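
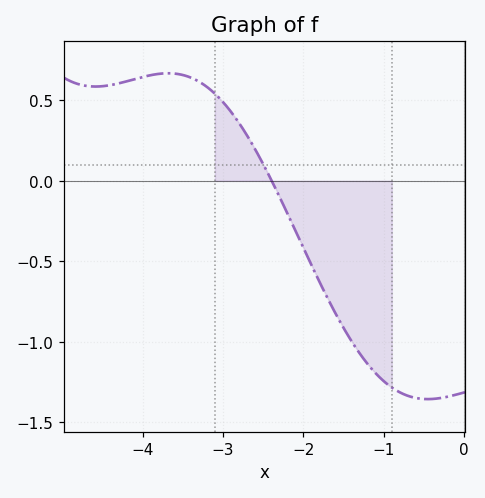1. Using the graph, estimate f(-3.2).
0.6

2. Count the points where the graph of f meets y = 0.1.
1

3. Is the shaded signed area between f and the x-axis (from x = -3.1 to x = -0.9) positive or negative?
negative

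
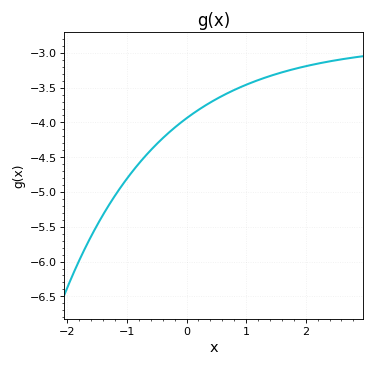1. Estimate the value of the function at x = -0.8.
-4.6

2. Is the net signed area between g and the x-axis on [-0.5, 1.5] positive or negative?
negative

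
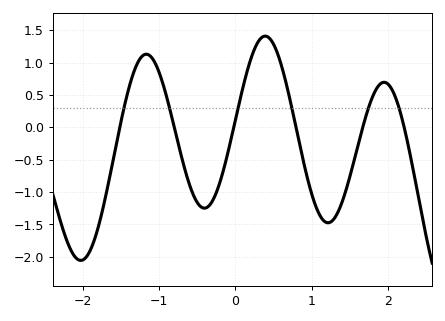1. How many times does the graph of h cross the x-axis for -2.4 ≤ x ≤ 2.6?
6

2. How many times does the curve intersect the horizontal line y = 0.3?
6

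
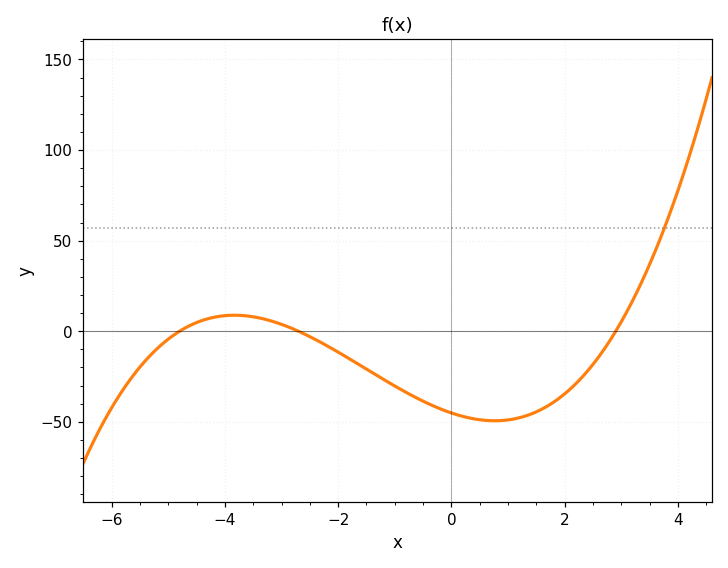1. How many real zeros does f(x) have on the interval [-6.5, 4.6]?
3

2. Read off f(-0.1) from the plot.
-44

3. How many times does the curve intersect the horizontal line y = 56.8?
1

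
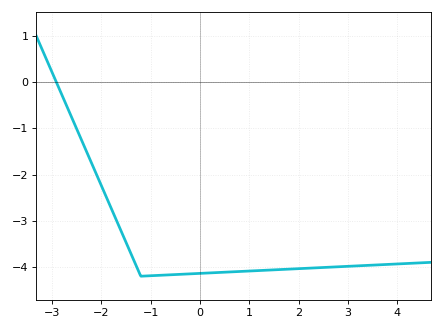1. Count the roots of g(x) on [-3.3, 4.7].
1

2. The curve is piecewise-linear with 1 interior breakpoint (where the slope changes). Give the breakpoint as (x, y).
(-1.2, -4.2)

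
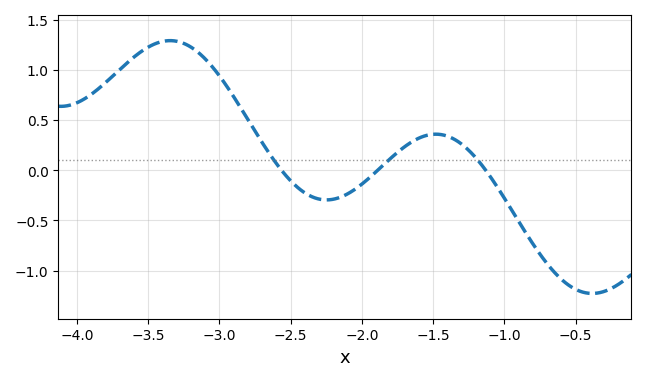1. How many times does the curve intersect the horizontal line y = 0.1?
3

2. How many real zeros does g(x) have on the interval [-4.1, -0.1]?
3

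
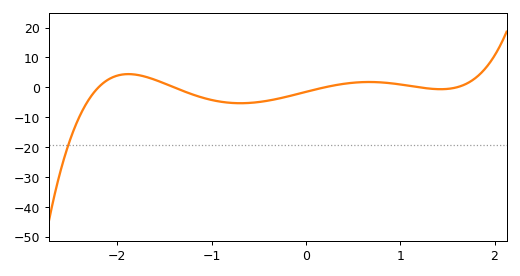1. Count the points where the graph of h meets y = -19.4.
1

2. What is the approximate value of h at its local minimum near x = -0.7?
-5.33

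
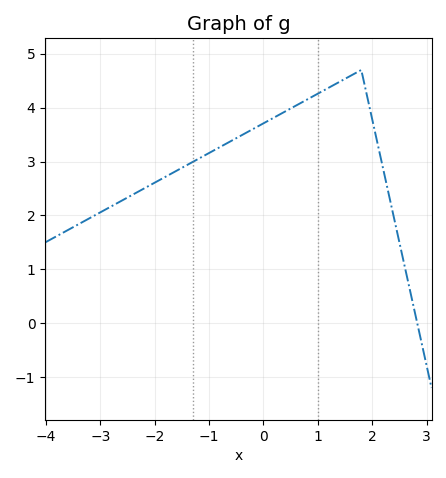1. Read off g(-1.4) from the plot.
2.9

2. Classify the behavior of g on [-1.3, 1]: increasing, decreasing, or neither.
increasing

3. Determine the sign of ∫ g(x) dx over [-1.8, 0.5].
positive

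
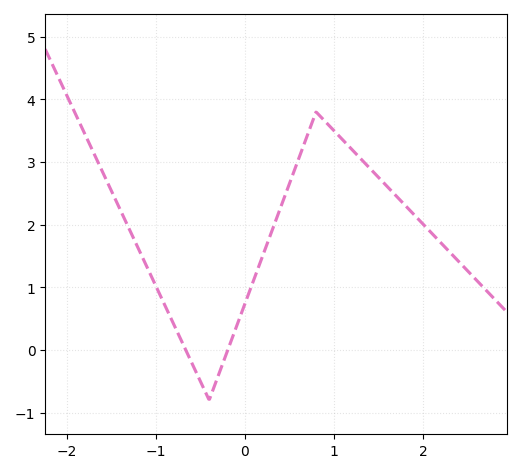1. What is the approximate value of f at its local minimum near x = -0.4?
-0.8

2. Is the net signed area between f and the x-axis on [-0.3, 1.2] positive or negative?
positive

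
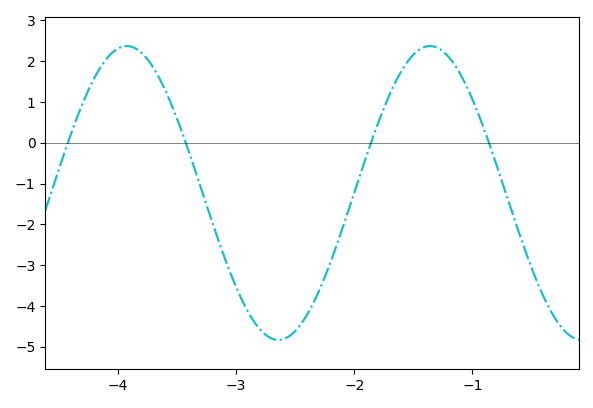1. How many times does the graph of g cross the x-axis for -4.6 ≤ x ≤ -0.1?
4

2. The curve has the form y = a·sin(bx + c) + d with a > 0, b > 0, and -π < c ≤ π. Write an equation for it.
y = 3.6sin(2.45x - 1.38) - 1.23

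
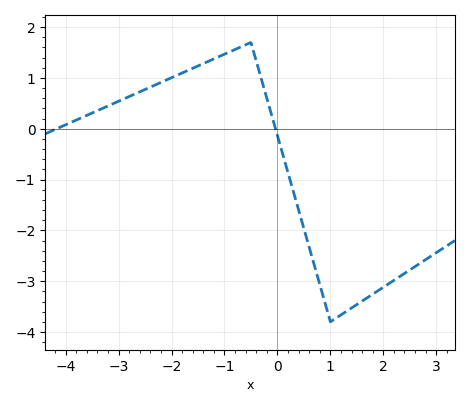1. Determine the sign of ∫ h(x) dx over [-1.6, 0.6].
positive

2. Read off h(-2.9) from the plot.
0.6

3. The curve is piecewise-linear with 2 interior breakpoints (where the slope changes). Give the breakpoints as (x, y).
(-0.5, 1.7); (1, -3.8)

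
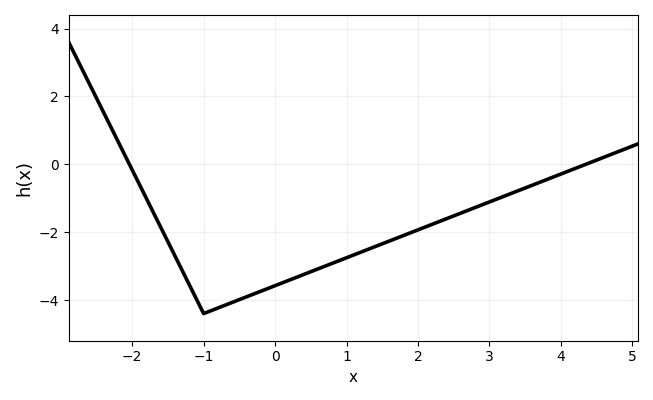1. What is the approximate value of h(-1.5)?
-2.28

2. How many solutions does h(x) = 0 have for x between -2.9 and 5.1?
2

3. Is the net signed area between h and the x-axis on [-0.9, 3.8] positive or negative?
negative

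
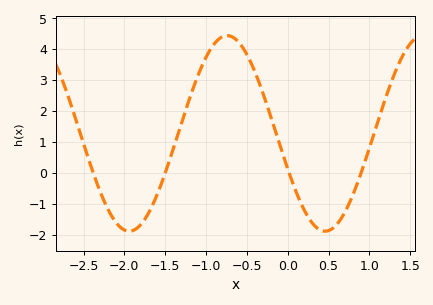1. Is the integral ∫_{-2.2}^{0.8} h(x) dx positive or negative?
positive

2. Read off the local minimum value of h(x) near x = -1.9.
-1.9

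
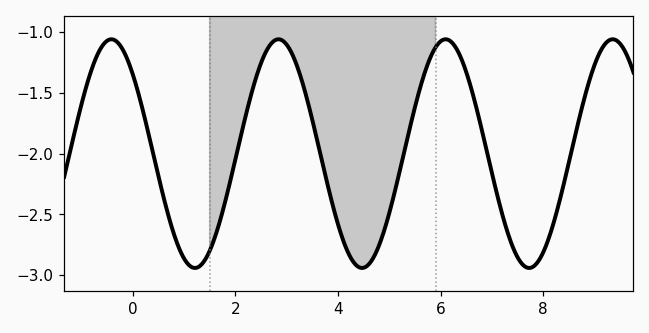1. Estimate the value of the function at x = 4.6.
-2.9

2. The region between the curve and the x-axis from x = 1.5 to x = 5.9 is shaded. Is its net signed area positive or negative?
negative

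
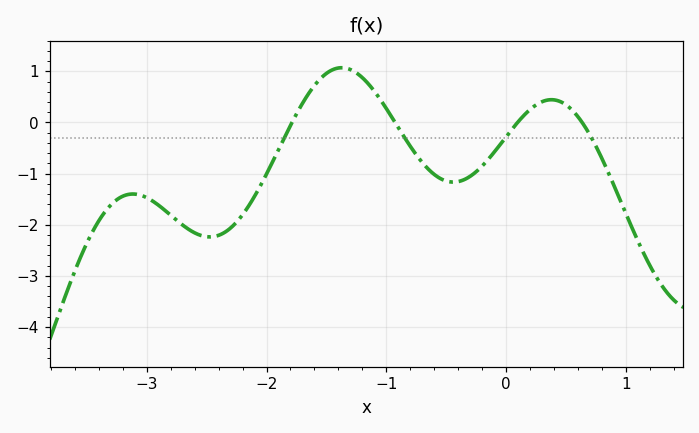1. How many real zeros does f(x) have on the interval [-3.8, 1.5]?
4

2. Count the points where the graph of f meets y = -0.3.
4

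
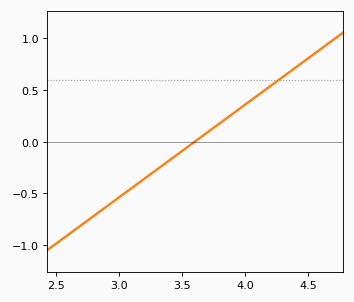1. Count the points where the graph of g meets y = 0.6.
1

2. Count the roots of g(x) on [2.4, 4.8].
1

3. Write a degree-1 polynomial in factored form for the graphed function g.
y = 0.9(x - 3.6)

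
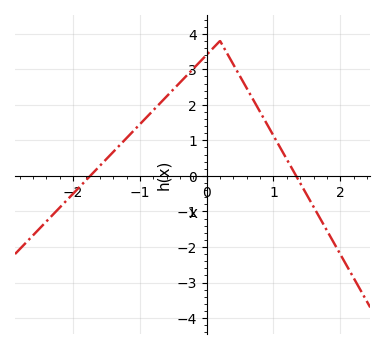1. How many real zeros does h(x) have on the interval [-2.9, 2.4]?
2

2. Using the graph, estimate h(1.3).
0.1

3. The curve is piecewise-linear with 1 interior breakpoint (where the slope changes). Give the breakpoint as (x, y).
(0.2, 3.8)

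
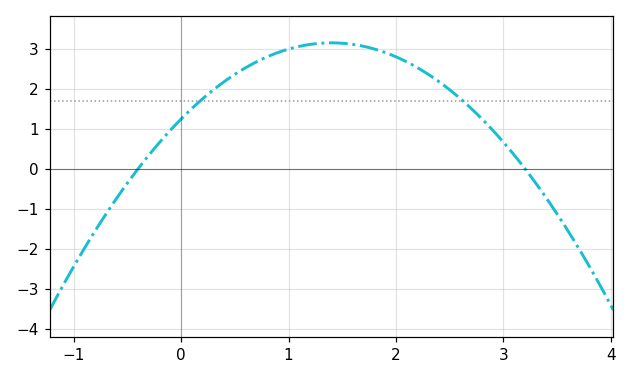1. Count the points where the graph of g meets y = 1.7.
2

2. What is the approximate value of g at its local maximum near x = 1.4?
3.14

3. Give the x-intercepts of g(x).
-0.4, 3.2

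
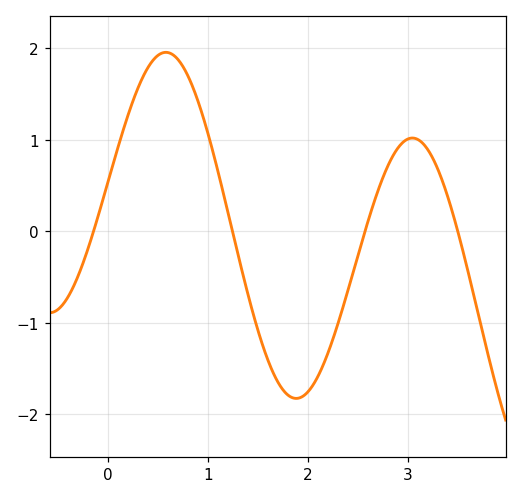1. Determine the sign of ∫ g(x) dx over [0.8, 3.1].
negative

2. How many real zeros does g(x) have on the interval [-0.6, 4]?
4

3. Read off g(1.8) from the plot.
-1.79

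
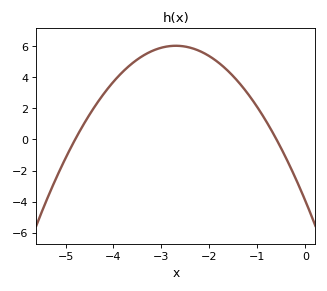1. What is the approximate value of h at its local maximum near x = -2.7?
6.04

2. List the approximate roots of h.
-4.8, -0.6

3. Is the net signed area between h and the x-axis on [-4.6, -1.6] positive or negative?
positive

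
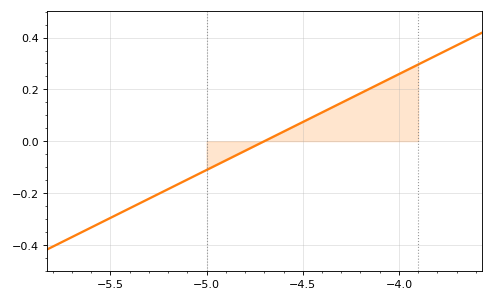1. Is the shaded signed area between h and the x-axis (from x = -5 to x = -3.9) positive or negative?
positive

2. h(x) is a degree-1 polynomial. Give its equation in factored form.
y = 0.37(x + 4.7)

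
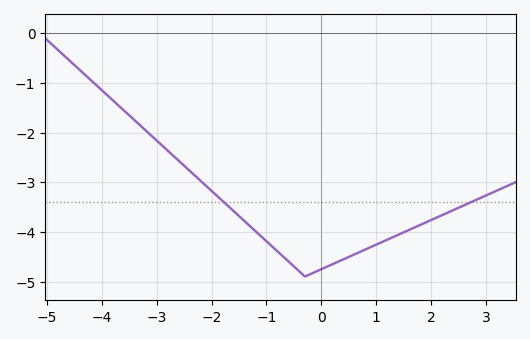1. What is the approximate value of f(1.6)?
-4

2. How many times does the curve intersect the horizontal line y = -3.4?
2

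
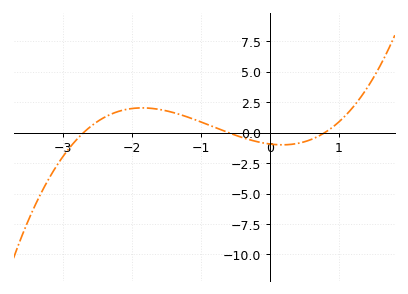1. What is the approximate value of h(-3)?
-2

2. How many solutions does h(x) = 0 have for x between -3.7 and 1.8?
3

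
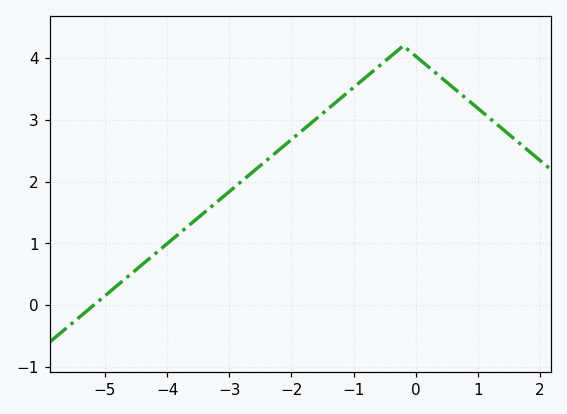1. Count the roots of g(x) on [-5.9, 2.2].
1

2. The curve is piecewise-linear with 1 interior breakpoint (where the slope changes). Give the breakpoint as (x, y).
(-0.2, 4.2)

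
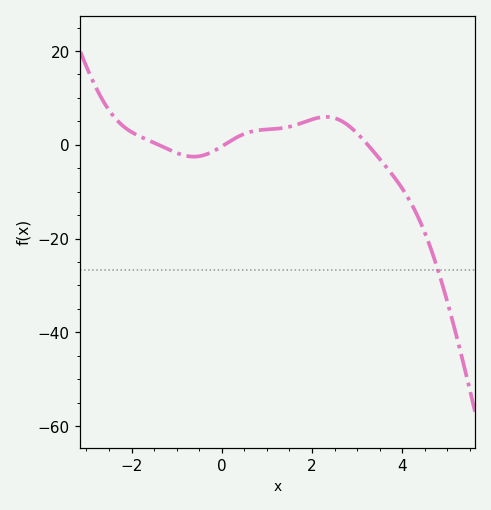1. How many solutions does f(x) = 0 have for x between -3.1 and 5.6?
3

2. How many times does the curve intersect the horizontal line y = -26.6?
1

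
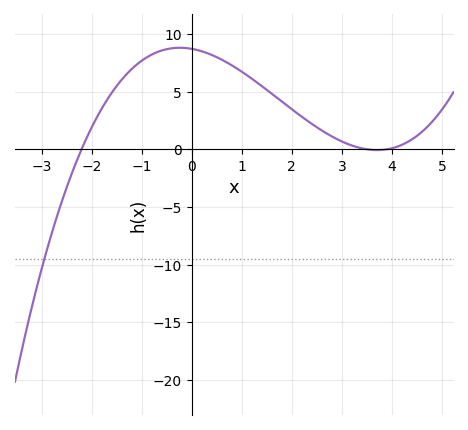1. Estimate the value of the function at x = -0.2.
9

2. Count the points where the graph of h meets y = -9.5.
1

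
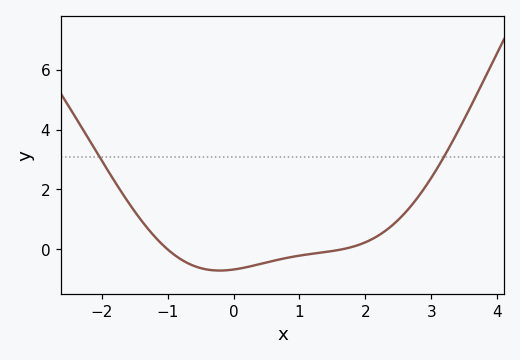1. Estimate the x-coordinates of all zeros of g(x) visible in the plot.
-1, 1.65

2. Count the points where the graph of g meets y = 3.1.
2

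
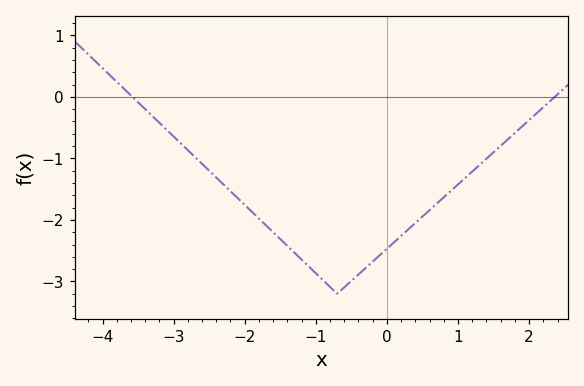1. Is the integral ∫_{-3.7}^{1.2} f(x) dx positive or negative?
negative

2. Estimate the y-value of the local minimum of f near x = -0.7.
-3.2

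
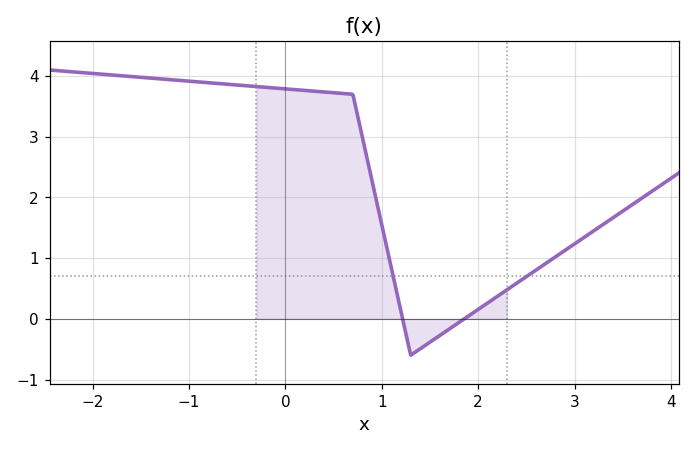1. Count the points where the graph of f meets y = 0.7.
2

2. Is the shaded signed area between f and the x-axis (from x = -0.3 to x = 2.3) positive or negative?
positive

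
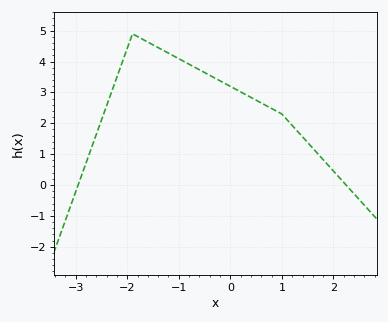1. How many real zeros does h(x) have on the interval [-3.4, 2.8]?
2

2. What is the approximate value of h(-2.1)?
4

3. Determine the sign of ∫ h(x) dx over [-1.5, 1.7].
positive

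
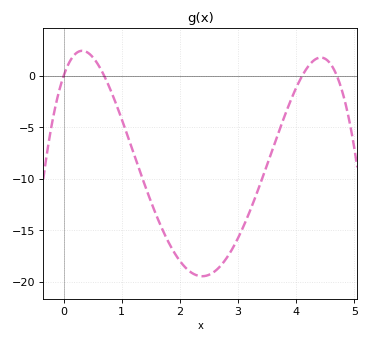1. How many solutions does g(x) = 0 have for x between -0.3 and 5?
4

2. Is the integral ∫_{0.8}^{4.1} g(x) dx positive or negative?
negative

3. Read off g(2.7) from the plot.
-18.4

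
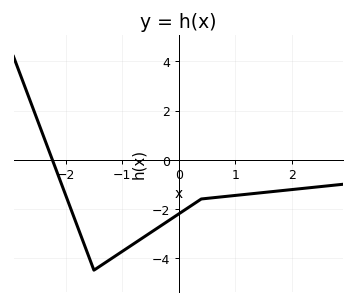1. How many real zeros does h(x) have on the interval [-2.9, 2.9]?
1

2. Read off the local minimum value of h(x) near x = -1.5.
-4.4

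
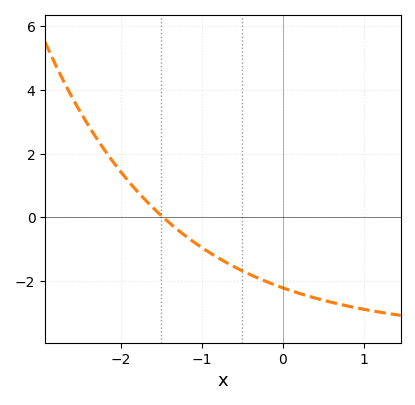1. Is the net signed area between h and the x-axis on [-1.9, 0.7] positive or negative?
negative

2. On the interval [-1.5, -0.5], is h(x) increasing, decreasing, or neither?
decreasing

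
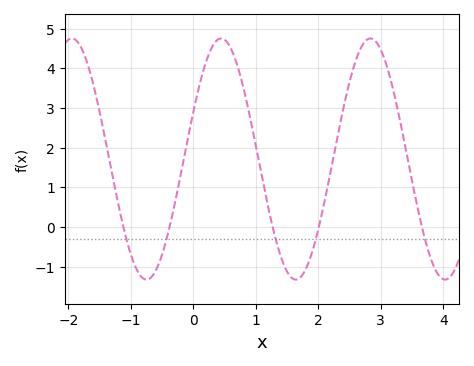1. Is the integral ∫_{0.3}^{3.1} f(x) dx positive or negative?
positive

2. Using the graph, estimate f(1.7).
-1.29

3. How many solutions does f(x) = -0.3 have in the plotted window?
5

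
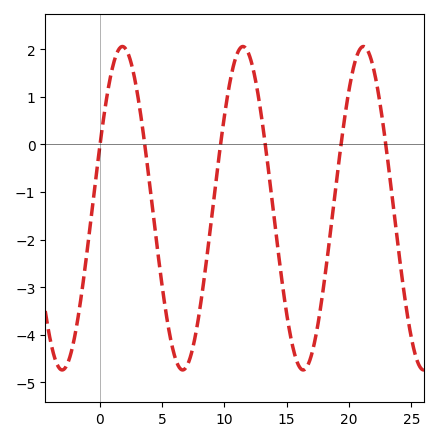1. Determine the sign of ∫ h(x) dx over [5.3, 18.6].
negative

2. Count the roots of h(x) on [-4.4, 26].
6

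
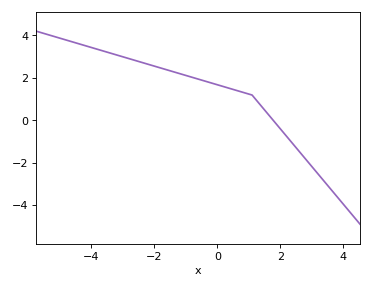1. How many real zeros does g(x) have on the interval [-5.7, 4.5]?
1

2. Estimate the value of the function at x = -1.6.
2.38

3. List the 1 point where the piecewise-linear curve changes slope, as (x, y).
(1.1, 1.2)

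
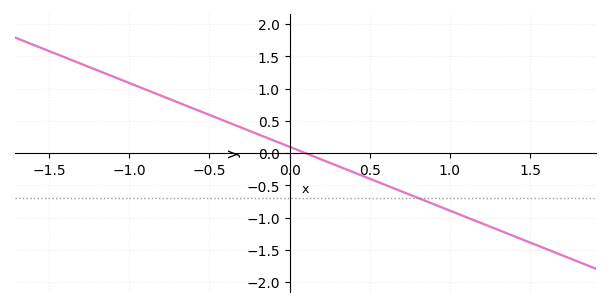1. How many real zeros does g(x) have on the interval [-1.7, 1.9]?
1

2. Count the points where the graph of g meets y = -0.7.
1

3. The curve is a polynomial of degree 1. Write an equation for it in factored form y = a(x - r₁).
y = -0.99(x - 0.1)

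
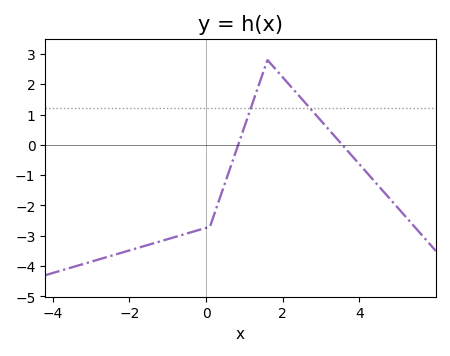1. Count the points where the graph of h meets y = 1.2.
2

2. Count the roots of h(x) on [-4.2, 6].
2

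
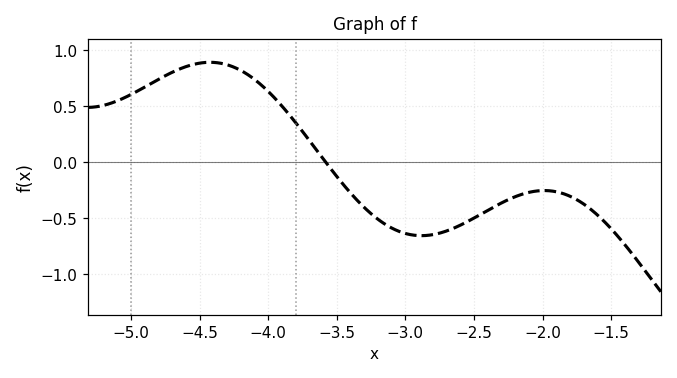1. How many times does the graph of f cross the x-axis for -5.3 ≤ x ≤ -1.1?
1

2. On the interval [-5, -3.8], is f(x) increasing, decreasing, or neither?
neither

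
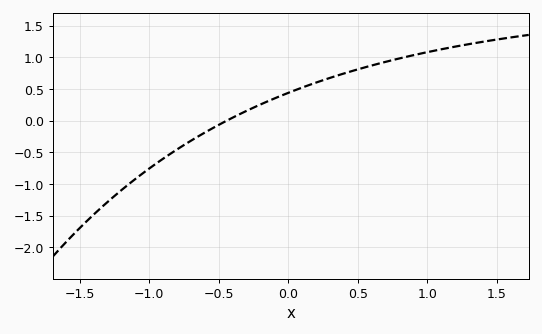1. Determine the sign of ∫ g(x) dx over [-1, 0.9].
positive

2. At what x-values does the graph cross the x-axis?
-0.444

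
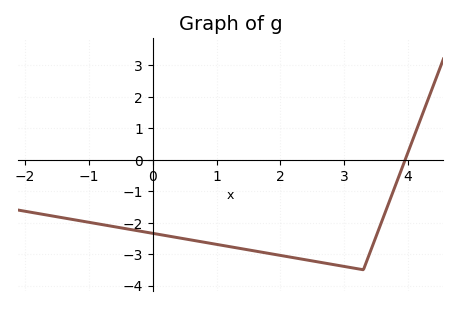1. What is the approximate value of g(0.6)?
-2.55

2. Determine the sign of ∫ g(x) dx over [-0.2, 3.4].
negative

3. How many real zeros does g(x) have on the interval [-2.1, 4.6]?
1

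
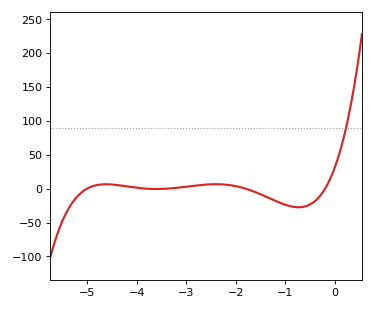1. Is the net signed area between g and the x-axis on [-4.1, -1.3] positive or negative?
positive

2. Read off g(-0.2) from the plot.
0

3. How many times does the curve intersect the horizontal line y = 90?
1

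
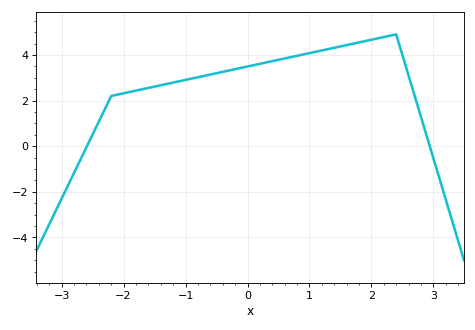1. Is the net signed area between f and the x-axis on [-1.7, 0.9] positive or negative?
positive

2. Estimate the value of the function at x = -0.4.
3.26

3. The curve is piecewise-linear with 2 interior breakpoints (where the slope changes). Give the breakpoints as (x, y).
(-2.2, 2.2); (2.4, 4.9)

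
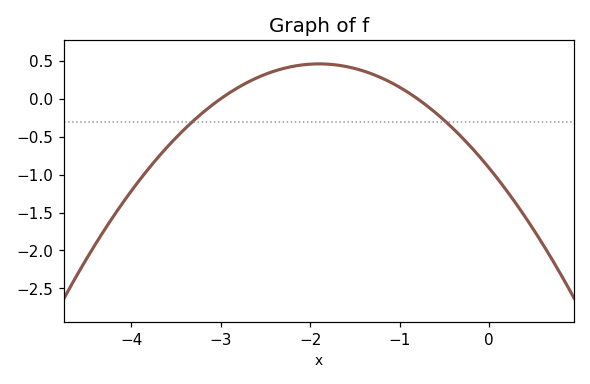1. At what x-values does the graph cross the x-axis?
-3, -0.8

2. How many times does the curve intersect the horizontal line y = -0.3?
2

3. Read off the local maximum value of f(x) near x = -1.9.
0.45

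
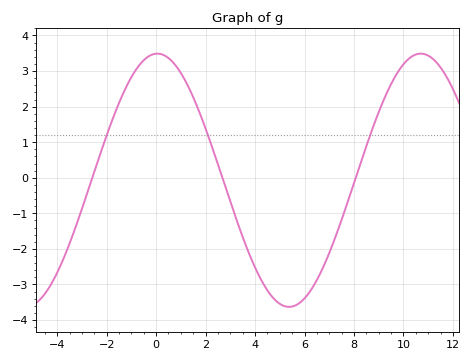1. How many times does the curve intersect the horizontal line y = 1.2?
3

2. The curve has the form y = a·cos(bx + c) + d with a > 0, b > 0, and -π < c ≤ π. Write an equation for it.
y = 3.56cos(0.59x - 0.03) - 0.07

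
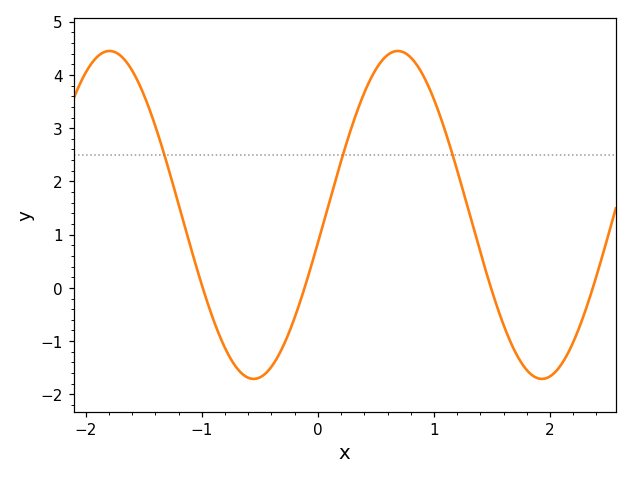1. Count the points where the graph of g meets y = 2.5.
3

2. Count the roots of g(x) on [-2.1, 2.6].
4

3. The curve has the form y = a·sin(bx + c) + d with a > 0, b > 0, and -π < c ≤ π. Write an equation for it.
y = 3.08sin(2.53x - 0.17) + 1.37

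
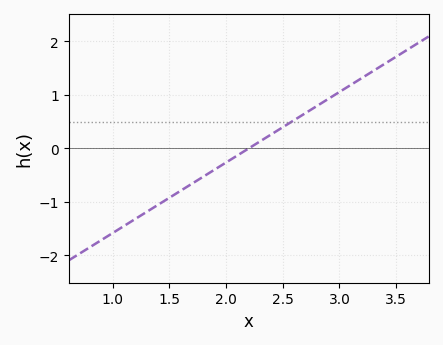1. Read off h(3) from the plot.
1.06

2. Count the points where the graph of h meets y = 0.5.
1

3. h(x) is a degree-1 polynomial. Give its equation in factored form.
y = 1.32(x - 2.2)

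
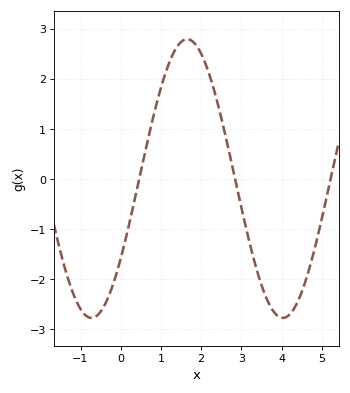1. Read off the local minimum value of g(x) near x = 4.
-2.8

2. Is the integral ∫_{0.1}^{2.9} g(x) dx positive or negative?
positive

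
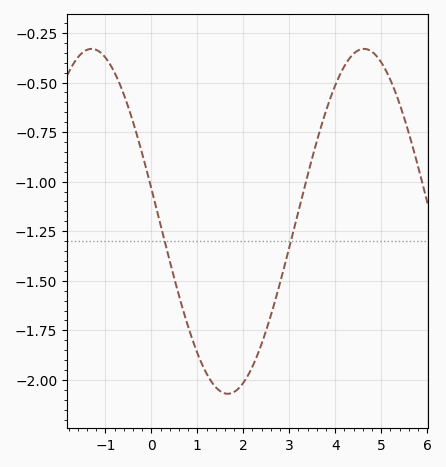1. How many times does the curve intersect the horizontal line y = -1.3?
2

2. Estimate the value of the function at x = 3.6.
-0.796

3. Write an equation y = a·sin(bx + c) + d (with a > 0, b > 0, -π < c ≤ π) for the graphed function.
y = 0.87sin(1.06x + 2.95) - 1.2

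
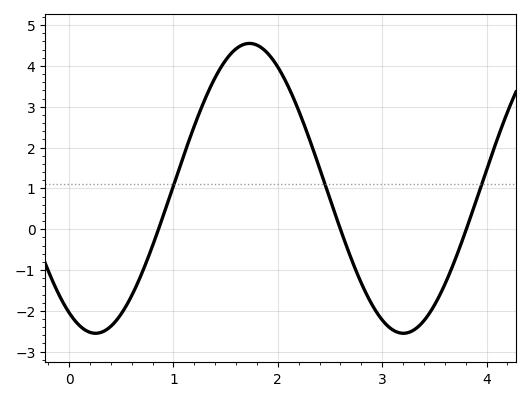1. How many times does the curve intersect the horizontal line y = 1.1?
3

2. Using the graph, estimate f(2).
3.97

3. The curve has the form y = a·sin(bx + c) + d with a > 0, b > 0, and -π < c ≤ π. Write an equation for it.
y = 3.55sin(2.13x - 2.11) + 1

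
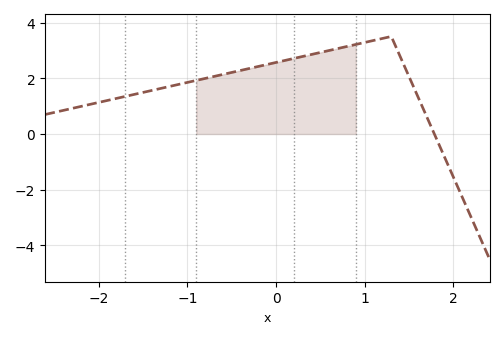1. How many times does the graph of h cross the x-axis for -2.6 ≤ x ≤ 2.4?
1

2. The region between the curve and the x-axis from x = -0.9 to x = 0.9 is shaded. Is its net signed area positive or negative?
positive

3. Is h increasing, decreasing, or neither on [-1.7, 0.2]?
increasing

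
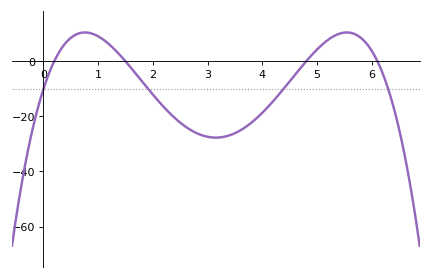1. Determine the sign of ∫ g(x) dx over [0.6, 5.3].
negative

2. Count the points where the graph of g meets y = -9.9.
4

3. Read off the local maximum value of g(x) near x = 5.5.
10.5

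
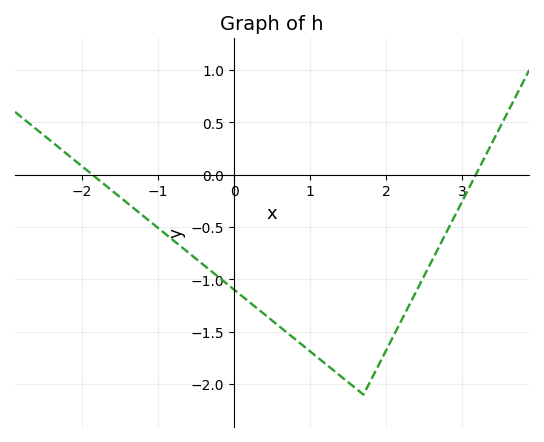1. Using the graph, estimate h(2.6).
-0.8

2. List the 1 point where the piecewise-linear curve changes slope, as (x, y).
(1.7, -2.1)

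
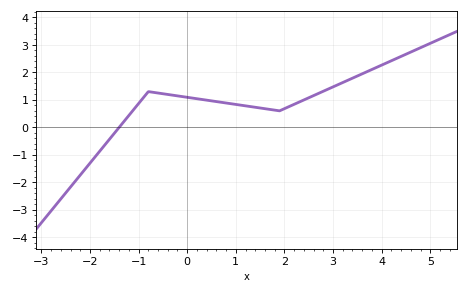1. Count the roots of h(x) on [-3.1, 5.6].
1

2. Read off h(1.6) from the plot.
0.7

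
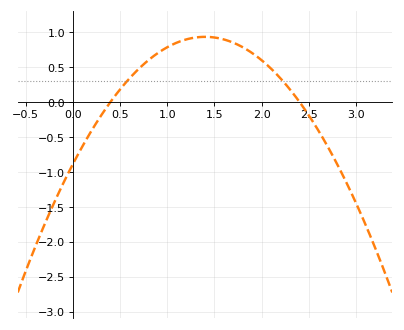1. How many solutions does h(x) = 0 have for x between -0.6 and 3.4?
2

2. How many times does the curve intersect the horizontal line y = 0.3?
2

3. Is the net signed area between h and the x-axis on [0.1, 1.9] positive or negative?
positive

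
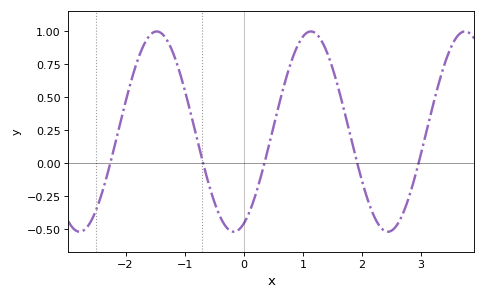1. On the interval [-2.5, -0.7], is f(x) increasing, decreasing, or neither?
neither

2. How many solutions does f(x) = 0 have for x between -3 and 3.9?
5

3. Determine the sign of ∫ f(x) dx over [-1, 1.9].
positive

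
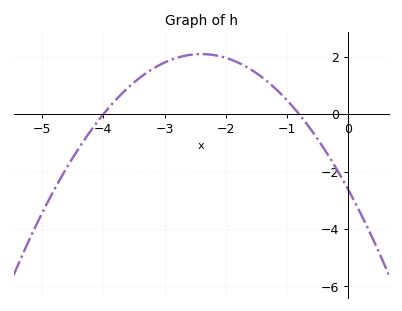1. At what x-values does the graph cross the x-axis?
-4, -0.8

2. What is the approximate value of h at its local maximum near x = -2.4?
2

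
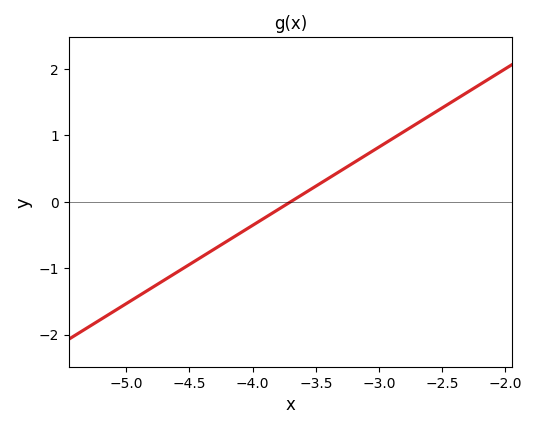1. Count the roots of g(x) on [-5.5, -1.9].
1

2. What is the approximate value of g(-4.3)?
-0.708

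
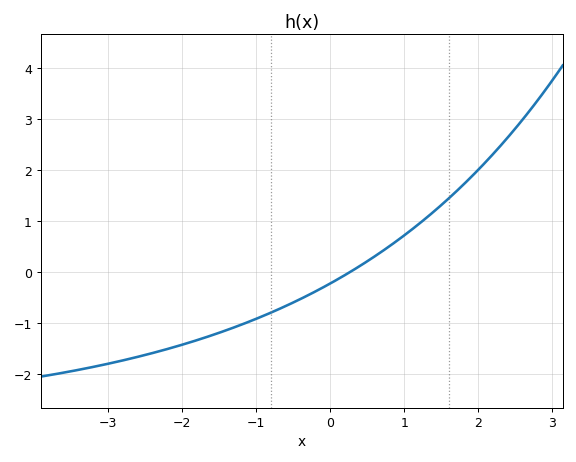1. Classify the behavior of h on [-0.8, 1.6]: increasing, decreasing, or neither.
increasing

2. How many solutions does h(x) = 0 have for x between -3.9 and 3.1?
1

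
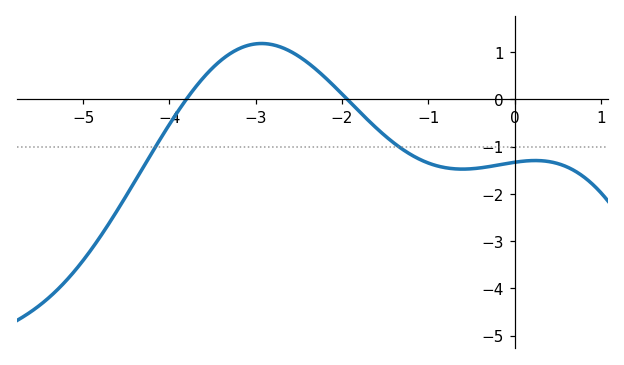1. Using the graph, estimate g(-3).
1.2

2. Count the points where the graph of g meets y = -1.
2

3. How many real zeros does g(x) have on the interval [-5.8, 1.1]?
2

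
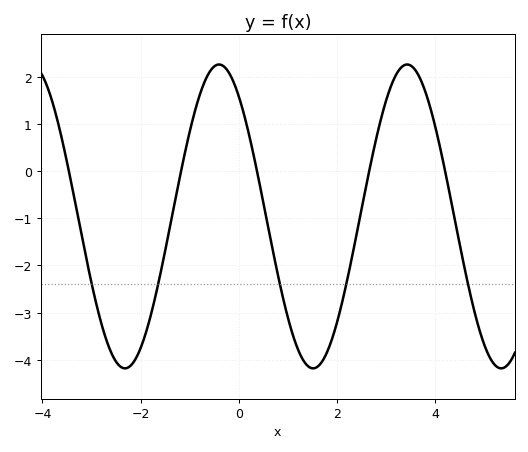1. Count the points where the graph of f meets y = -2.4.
5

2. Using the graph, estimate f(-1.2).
-0.1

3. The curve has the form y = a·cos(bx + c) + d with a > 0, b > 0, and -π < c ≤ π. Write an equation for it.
y = 3.22cos(1.6x + 0.66) - 0.96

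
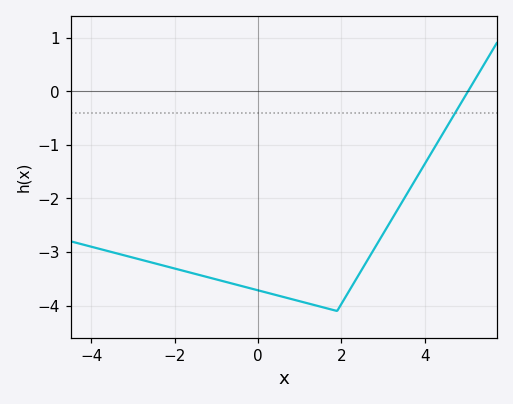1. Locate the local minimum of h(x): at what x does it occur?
1.9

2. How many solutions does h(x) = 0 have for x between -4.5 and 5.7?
1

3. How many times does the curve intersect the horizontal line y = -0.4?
1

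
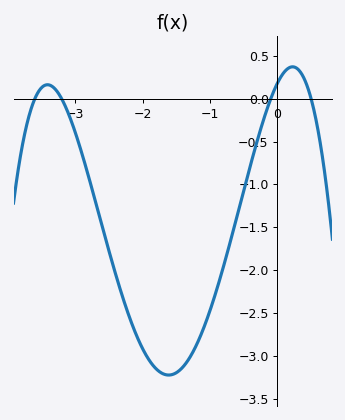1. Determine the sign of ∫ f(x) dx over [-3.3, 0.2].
negative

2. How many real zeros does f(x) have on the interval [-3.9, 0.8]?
4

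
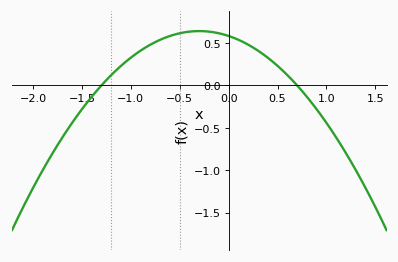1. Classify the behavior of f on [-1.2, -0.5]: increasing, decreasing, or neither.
increasing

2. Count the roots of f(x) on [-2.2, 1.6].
2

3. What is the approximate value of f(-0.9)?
0.4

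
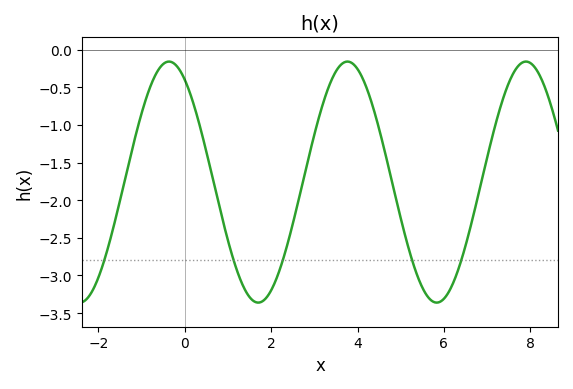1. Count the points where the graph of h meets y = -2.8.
5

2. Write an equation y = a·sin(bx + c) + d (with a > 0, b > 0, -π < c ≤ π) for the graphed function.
y = 1.6sin(1.52x + 2.13) - 1.76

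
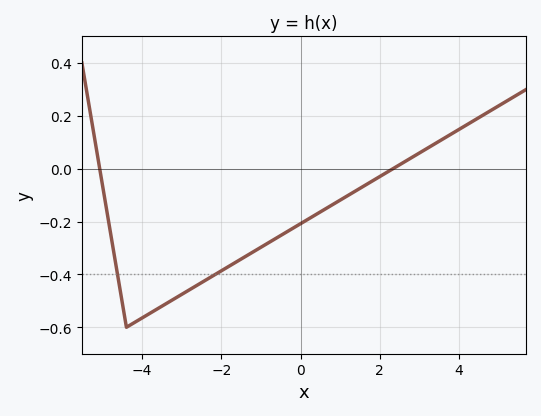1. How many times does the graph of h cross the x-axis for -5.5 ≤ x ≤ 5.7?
2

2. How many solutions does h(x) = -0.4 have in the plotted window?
2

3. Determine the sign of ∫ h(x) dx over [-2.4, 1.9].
negative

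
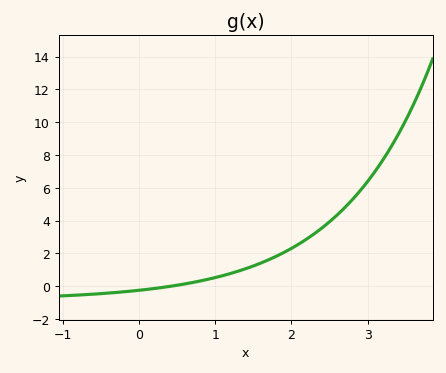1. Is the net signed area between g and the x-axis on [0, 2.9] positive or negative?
positive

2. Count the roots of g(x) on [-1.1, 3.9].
1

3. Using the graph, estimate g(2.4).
3.55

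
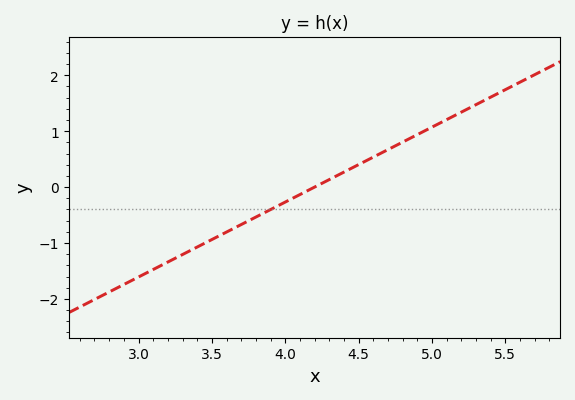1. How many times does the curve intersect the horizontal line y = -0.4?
1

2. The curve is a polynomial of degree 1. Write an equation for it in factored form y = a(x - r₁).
y = 1.34(x - 4.2)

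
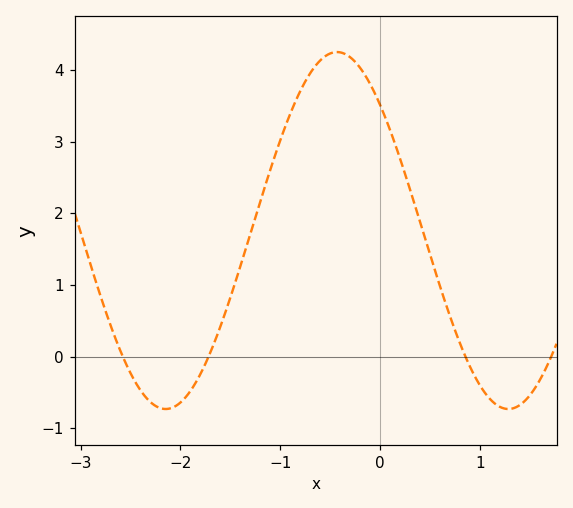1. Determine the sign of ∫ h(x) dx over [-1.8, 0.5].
positive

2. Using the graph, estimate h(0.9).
-0.136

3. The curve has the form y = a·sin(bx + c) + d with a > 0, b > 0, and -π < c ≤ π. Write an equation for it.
y = 2.49sin(1.83x + 2.36) + 1.76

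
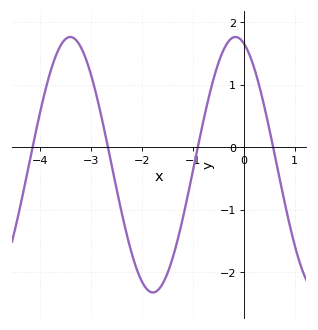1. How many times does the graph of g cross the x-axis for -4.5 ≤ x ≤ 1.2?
4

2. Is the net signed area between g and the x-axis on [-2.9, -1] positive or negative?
negative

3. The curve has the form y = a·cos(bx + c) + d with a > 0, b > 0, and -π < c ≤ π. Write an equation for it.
y = 2.04cos(1.94x + 0.312) - 0.28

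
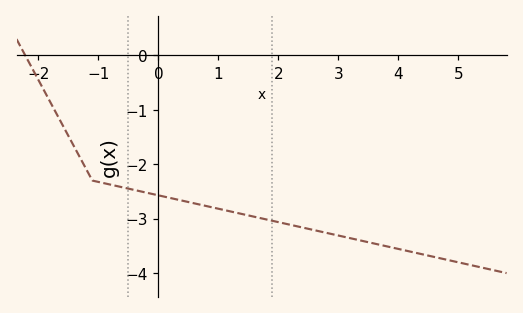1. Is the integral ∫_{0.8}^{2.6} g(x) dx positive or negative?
negative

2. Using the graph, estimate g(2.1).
-3.1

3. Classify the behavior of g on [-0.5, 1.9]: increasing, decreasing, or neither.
decreasing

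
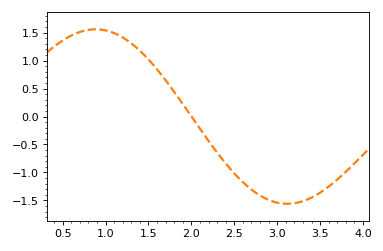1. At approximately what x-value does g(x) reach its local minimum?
3.1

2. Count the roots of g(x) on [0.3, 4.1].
1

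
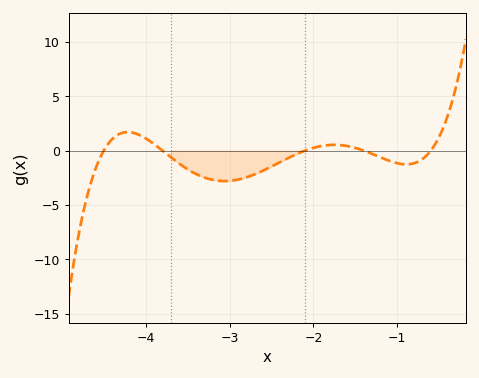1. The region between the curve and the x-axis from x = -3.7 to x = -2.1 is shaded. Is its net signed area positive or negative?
negative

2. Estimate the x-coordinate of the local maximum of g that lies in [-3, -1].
-1.8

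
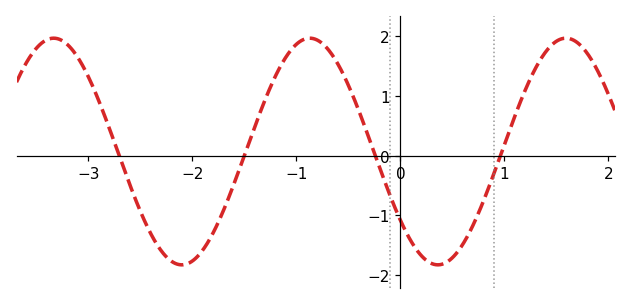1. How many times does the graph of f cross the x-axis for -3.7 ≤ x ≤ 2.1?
4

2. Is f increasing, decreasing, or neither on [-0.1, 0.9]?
neither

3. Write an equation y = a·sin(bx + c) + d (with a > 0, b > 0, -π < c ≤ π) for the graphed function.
y = 1.9sin(2.55x - 2.49) + 0.07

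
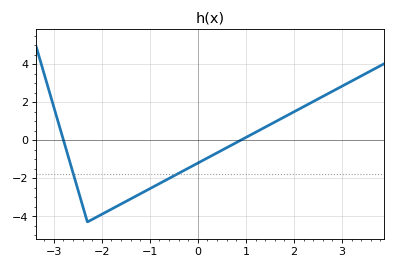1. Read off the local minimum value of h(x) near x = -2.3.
-4.2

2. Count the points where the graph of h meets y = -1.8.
2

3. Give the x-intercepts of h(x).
-2.8, 0.9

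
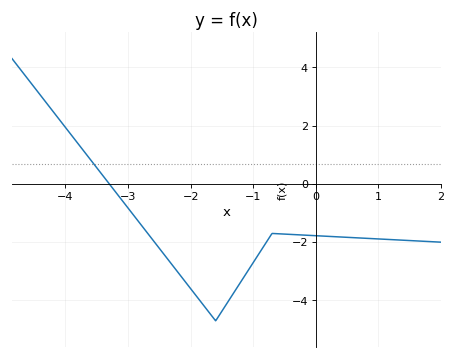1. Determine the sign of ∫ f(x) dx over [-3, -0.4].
negative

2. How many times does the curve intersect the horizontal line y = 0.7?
1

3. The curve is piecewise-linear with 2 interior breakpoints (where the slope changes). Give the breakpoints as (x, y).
(-1.6, -4.7); (-0.7, -1.7)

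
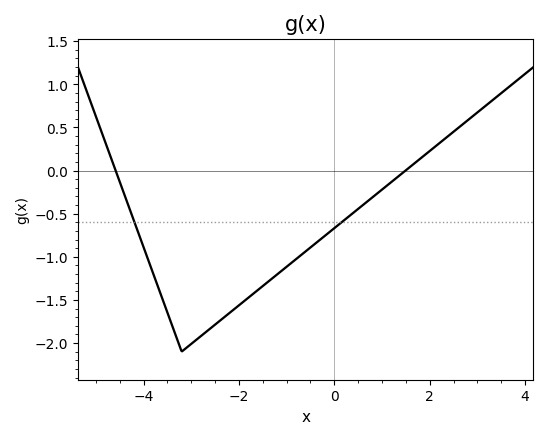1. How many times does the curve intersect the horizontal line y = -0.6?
2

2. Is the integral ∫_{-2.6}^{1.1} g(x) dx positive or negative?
negative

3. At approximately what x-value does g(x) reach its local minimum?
-3.2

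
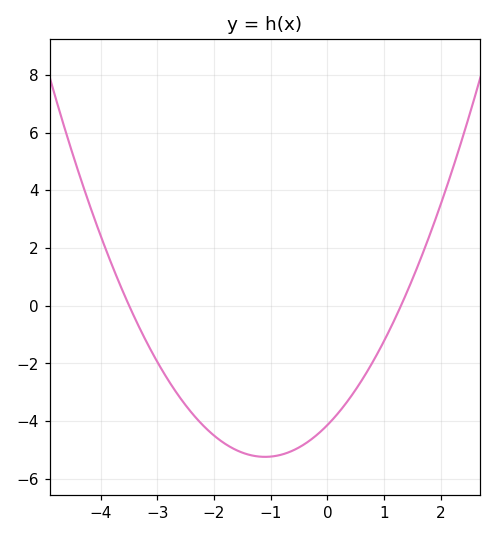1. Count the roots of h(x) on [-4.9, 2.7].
2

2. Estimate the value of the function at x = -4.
2.41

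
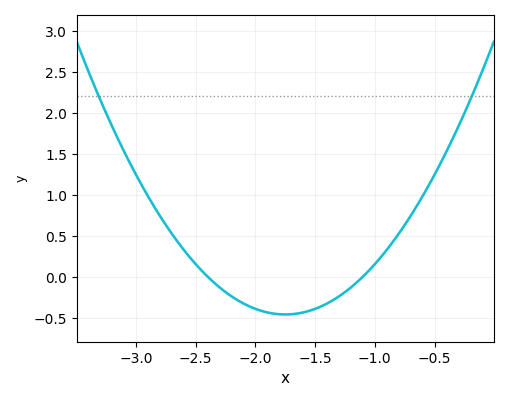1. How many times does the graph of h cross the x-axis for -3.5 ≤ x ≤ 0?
2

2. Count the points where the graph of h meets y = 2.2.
2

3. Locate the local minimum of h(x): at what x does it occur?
-1.75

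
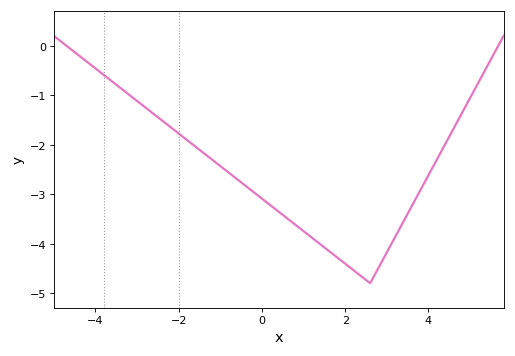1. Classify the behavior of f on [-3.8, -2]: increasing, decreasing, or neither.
decreasing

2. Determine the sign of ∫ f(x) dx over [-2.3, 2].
negative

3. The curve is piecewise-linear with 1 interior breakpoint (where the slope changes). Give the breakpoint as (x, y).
(2.6, -4.8)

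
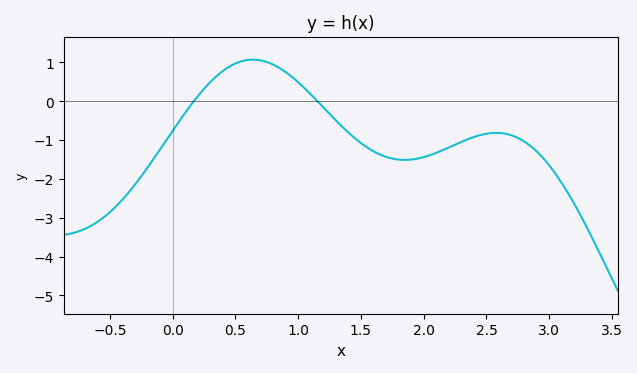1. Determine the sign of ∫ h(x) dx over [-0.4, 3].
negative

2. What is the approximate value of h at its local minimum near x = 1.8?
-1.5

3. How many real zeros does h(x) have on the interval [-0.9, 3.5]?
2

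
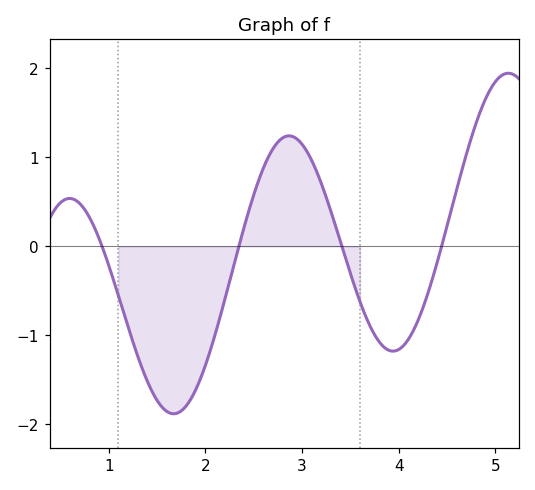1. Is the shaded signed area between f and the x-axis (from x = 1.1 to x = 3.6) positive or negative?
negative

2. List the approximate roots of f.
0.932, 2.35, 3.41, 4.44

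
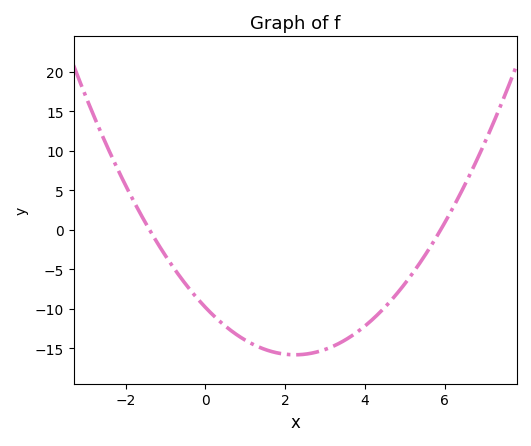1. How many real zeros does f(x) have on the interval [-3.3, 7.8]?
2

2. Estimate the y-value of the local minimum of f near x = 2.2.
-15.9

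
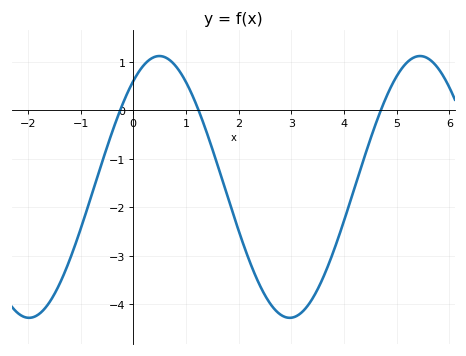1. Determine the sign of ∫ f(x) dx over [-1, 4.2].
negative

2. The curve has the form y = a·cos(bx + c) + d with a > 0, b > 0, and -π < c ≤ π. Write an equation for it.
y = 2.7cos(1.3x - 0.63) - 1.58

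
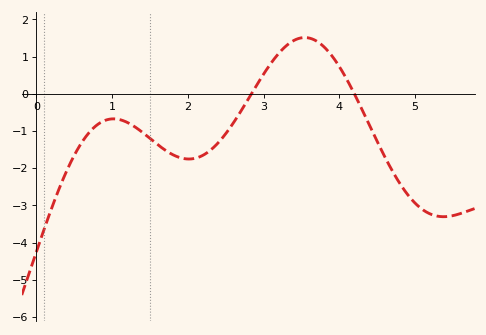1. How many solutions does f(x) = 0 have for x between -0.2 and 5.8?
2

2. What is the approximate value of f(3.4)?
1.4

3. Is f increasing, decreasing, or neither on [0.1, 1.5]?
neither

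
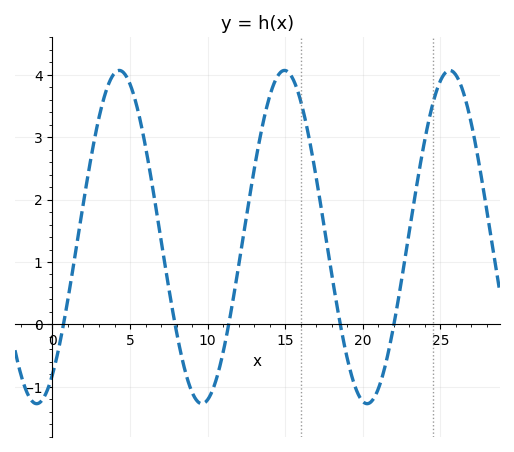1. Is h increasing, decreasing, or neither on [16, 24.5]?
neither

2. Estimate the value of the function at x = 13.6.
3.3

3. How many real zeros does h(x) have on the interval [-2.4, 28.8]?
5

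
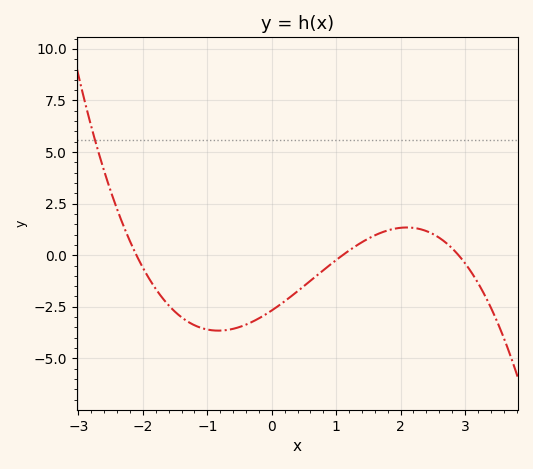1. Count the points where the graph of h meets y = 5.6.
1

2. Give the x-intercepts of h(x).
-2.1, 1.1, 2.9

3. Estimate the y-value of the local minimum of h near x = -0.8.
-3.6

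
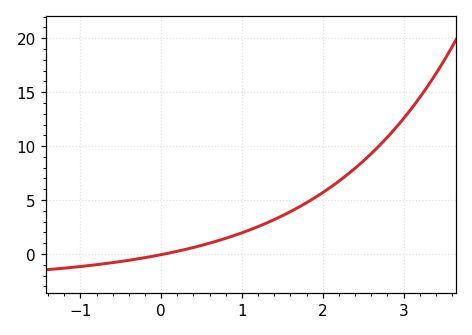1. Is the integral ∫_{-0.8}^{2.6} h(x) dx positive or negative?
positive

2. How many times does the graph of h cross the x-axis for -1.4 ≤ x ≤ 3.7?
1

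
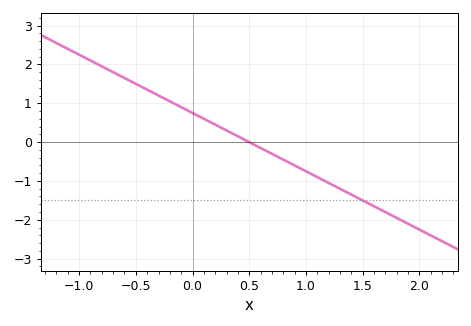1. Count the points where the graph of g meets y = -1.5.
1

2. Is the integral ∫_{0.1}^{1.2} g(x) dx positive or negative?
negative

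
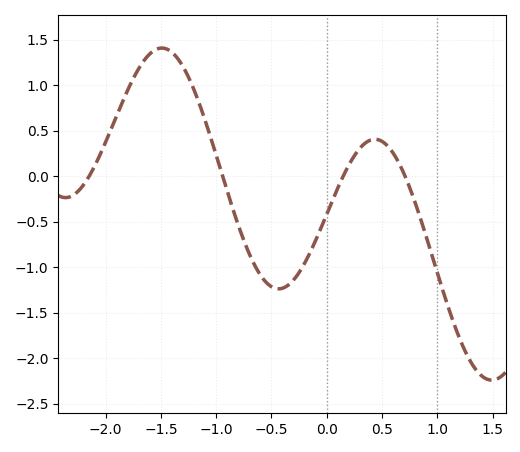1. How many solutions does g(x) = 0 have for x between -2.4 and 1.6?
4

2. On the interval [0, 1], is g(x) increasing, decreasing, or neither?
neither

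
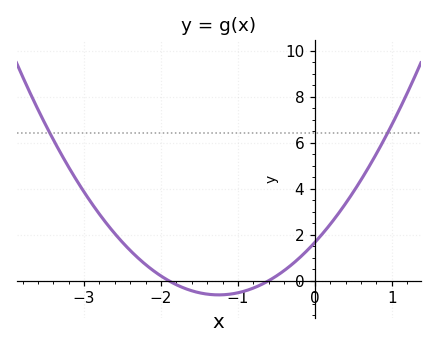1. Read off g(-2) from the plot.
0.2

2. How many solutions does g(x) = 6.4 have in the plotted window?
2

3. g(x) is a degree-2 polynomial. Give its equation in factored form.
y = 1.46(x + 1.9)(x + 0.6)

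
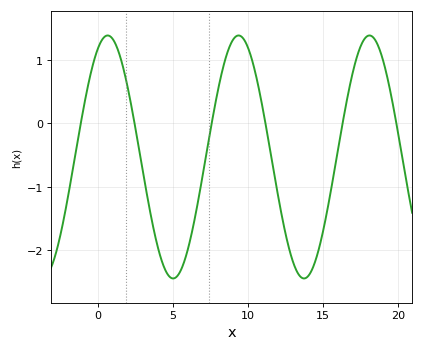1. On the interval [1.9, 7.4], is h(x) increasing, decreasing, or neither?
neither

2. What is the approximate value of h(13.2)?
-2.3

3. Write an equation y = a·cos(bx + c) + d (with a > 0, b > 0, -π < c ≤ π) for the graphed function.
y = 1.92cos(0.72x - 0.47) - 0.53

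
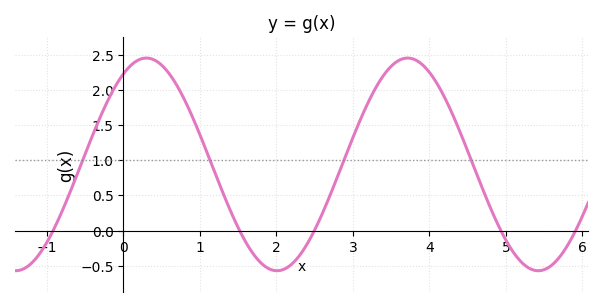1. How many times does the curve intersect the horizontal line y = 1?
4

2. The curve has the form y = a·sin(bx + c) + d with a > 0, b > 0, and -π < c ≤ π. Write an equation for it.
y = 1.51sin(1.8x + 1) + 0.94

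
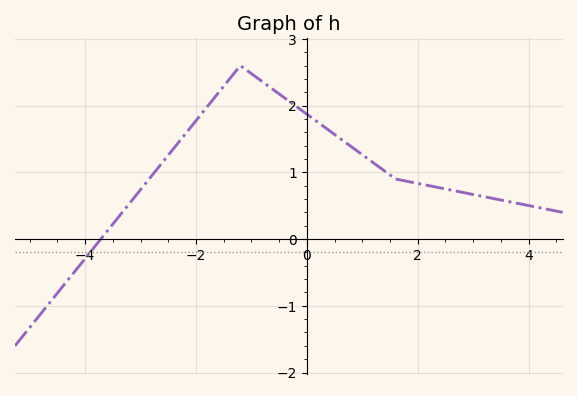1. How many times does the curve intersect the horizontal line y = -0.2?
1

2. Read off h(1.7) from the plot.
0.883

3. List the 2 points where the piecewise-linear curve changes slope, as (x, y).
(-1.2, 2.6); (1.6, 0.9)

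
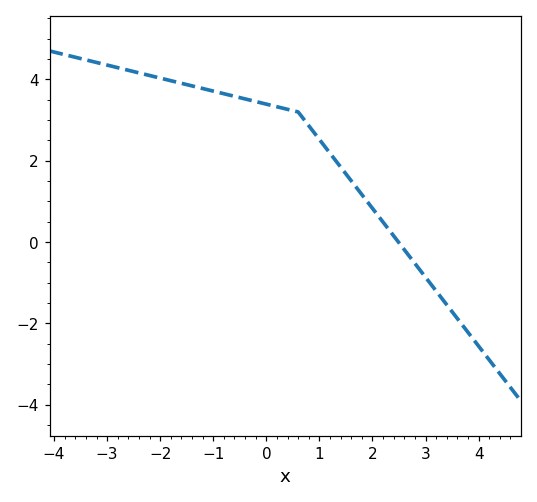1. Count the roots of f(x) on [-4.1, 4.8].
1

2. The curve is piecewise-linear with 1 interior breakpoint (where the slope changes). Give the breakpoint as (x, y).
(0.6, 3.2)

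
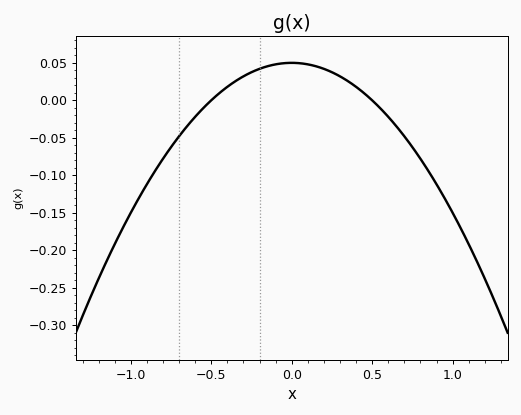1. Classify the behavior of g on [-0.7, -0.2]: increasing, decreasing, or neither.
increasing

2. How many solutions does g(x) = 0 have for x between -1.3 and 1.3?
2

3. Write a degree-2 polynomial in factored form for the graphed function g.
y = -0.2(x + 0.5)(x - 0.5)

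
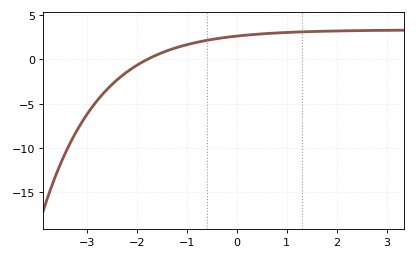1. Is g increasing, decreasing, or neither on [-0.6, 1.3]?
increasing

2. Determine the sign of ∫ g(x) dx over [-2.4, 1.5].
positive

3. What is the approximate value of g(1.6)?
3.17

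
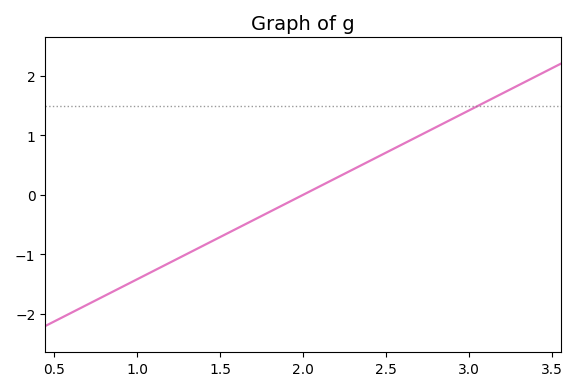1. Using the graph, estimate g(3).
1.4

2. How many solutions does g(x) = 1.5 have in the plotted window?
1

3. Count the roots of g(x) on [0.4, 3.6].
1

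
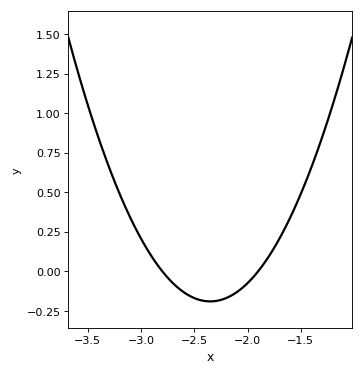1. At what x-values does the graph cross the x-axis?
-2.8, -1.9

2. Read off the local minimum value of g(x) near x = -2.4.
-0.2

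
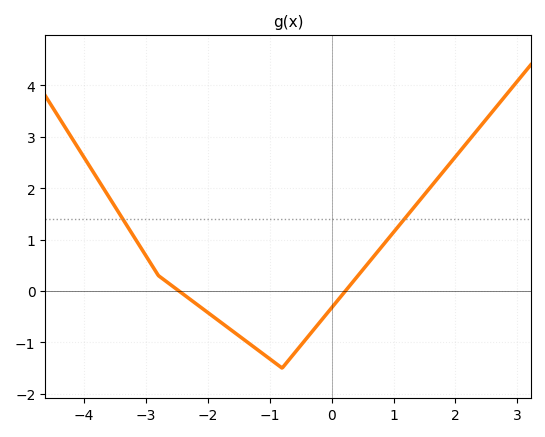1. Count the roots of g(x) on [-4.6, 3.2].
2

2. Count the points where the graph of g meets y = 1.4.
2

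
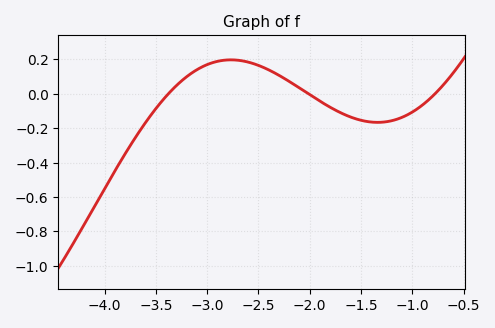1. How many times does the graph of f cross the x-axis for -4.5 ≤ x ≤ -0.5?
3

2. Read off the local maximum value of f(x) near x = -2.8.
0.197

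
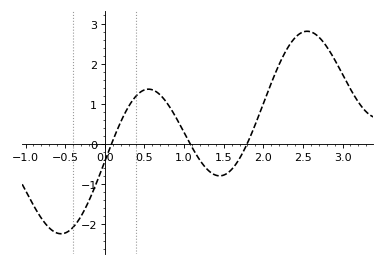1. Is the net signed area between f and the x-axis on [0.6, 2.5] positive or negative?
positive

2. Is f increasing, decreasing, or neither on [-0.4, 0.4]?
increasing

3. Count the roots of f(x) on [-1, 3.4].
3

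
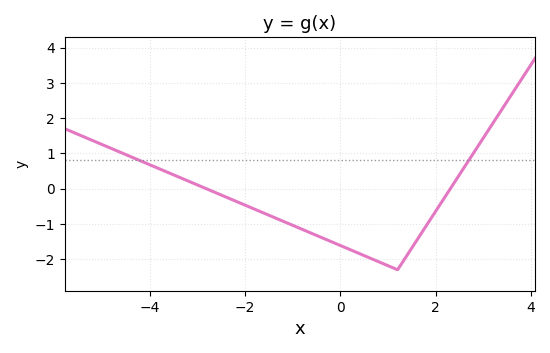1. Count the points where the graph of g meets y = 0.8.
2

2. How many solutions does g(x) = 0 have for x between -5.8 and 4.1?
2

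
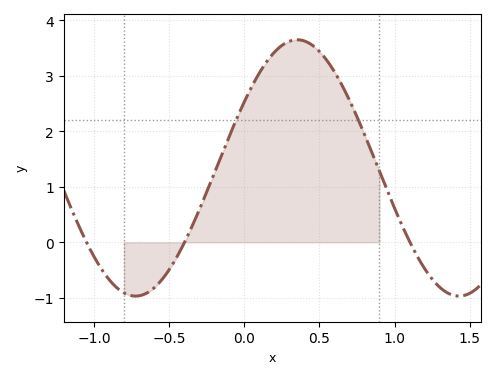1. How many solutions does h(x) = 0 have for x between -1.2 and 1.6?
3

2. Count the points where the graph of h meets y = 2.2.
2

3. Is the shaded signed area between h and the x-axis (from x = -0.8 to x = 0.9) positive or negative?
positive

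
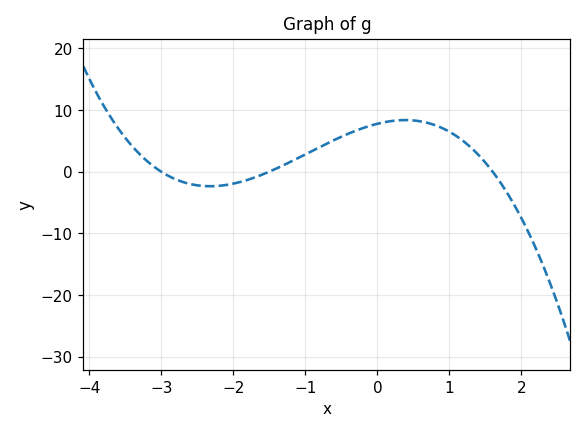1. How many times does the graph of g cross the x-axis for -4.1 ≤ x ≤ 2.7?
3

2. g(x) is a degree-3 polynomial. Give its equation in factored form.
y = -1.08(x + 3)(x + 1.5)(x - 1.6)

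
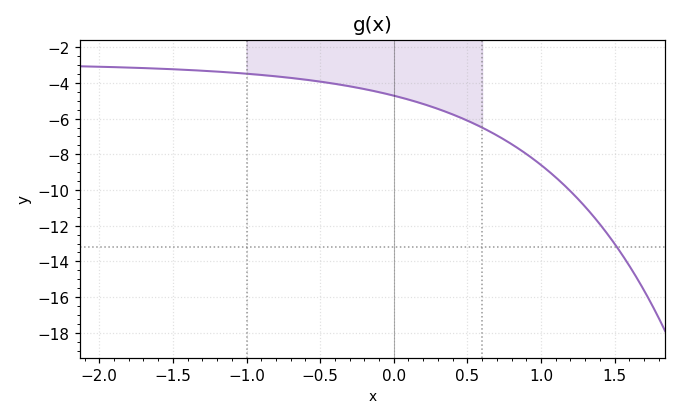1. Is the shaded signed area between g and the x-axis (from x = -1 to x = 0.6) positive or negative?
negative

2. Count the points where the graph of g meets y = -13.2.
1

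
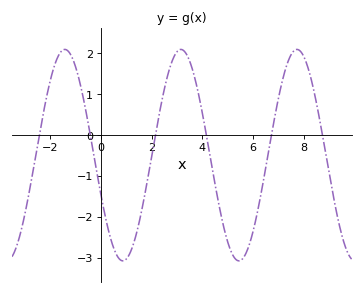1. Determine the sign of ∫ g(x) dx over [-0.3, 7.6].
negative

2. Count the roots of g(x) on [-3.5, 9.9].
6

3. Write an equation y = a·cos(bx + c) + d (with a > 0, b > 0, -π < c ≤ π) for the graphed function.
y = 2.59cos(1.37x + 1.96) - 0.49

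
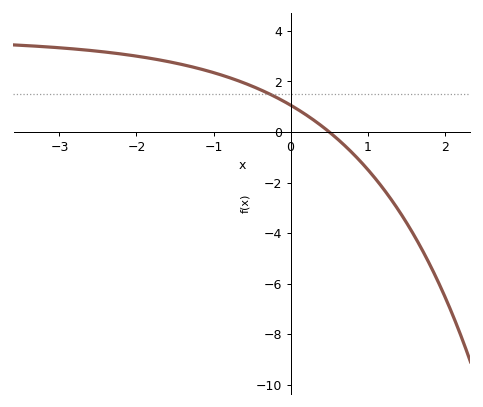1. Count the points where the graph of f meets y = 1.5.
1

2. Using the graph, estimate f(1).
-1.4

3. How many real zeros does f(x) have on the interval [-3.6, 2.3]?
1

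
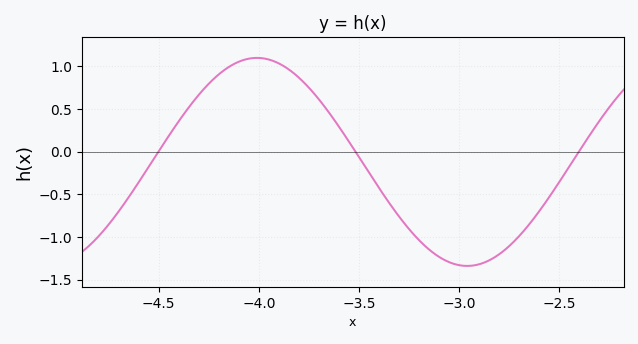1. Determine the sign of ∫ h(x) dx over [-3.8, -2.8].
negative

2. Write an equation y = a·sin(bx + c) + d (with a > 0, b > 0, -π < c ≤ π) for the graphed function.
y = 1.22sin(2.99x + 0.992) - 0.12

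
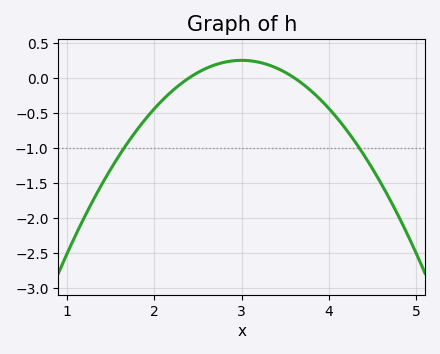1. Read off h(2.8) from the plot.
0.2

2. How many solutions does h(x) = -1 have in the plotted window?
2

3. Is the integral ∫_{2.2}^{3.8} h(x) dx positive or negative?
positive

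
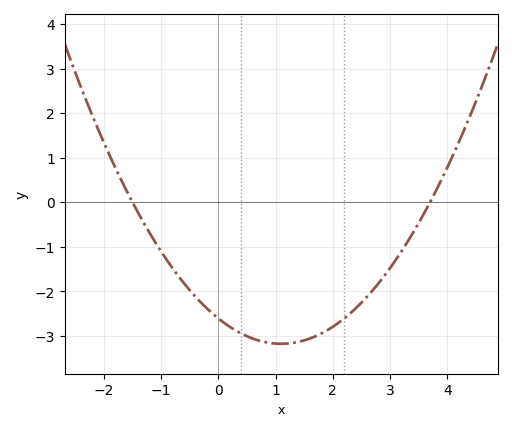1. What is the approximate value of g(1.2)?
-3.2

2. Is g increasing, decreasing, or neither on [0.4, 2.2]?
neither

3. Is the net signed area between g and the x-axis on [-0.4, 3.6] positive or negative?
negative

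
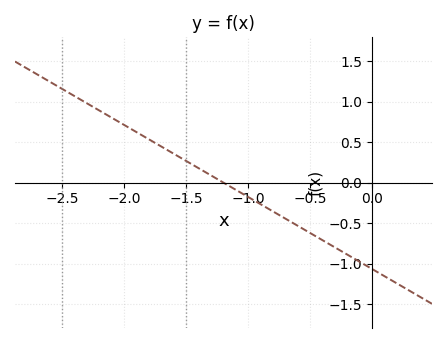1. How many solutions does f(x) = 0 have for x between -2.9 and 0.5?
1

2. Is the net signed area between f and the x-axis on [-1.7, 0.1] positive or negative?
negative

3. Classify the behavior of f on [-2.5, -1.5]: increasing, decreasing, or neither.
decreasing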